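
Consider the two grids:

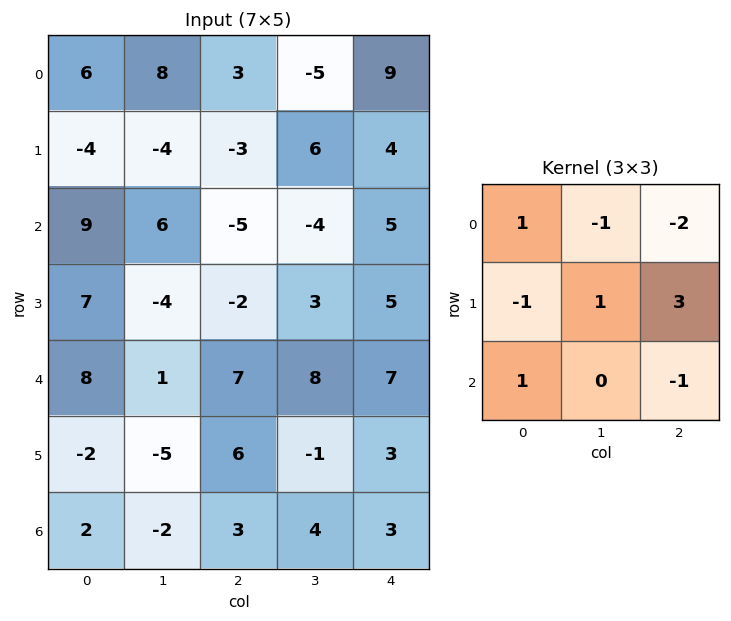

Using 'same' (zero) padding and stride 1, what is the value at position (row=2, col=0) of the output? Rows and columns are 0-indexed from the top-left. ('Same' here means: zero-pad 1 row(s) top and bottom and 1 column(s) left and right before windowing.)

43

The receptive field on the zero-padded input at this output position is [0 -4 -4 / 0 9 6 / 0 7 -4]. Elementwise product with the kernel and sum: 0·1 + -4·-1 + -4·-2 + 0·-1 + 9·1 + 6·3 + 0·1 + -4·-1.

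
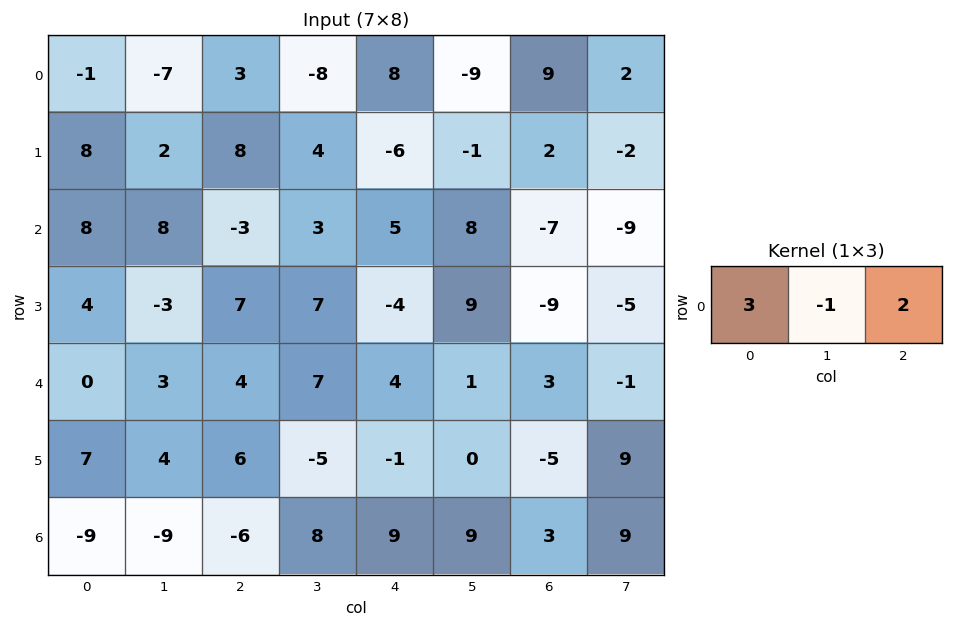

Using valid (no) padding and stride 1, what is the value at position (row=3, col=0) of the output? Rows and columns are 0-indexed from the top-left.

29

The receptive field on the input at this output position is [4 -3 7]. Elementwise product with the kernel and sum: 4·3 + -3·-1 + 7·2.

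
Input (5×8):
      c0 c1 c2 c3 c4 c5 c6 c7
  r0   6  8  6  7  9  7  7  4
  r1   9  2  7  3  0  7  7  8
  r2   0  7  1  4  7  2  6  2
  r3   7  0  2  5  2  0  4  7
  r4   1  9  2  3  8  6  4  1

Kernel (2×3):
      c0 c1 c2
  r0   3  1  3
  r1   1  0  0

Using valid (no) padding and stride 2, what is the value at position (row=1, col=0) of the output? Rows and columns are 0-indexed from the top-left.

The receptive field on the input at this output position is [0 7 1 / 7 0 2]. Elementwise product with the kernel and sum: 0·3 + 7·1 + 1·3 + 7·1.

17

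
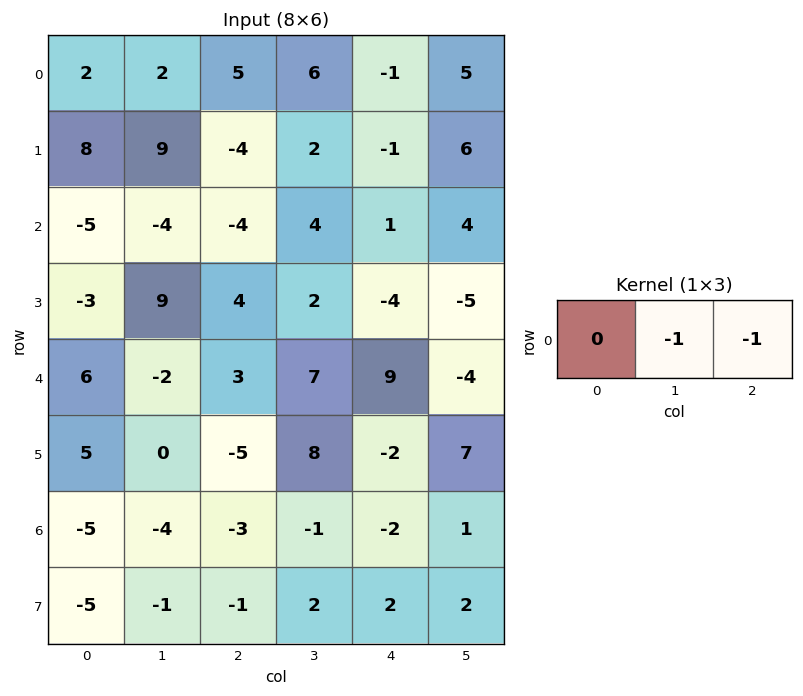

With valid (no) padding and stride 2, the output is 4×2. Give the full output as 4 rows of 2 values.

Output[0,0]: The receptive field on the input at this output position is [2 2 5]. Elementwise product with the kernel and sum: 2·-1 + 5·-1.
Output[0,1]: The receptive field on the input at this output position is [5 6 -1]. Elementwise product with the kernel and sum: 6·-1 + -1·-1.

-7 -5
8 -5
-1 -16
7 3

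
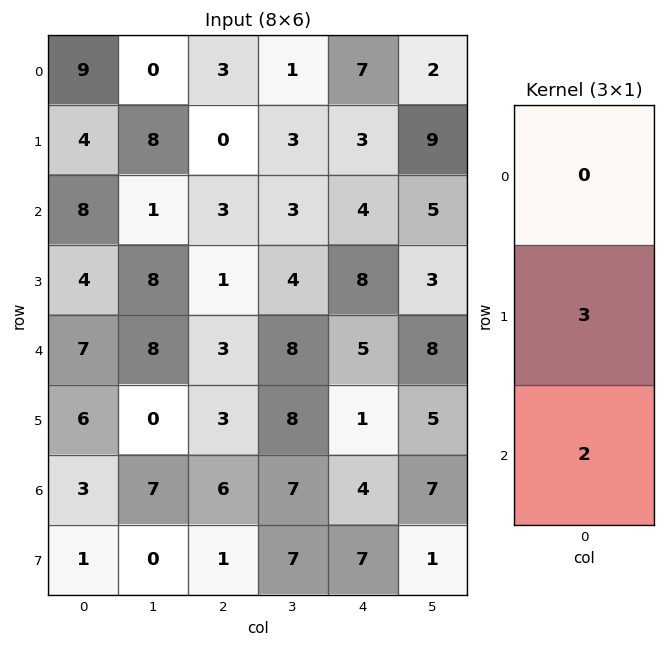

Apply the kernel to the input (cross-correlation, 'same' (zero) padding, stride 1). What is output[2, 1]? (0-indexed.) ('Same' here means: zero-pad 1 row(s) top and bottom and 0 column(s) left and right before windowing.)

The receptive field on the zero-padded input at this output position is [8 / 1 / 8]. Elementwise product with the kernel and sum: 1·3 + 8·2.

19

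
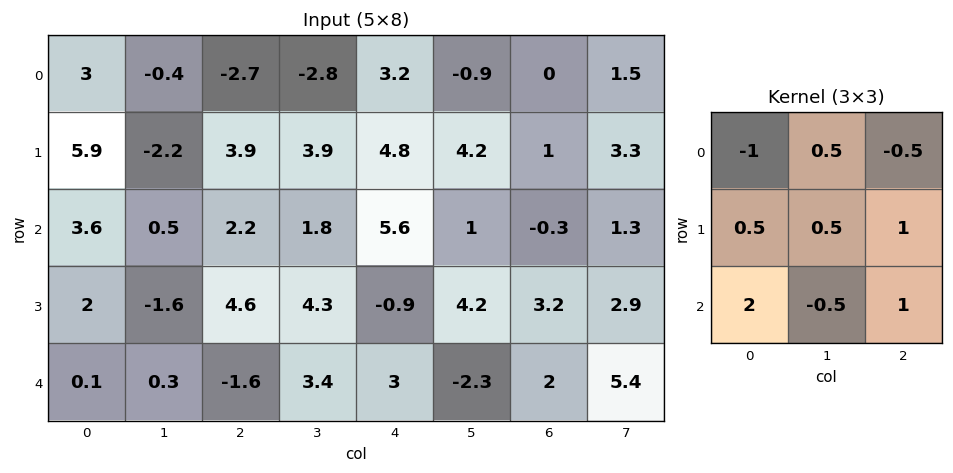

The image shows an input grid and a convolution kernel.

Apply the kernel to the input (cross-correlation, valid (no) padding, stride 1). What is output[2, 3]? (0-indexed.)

The receptive field on the input at this output position is [1.8 5.6 1 / 4.3 -0.9 4.2 / 3.4 3 -2.3]. Elementwise product with the kernel and sum: 1.8·-1 + 5.6·0.5 + 1·-0.5 + 4.3·0.5 + -0.9·0.5 + 4.2·1 + 3.4·2 + 3·-0.5 + -2.3·1.

9.4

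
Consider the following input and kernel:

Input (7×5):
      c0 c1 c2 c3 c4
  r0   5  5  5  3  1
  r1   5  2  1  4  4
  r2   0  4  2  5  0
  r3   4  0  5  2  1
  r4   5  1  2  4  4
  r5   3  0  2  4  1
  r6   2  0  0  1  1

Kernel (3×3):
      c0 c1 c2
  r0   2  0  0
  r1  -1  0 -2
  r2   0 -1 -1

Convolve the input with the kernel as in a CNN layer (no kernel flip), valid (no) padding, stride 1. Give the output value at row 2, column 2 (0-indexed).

The receptive field on the input at this output position is [2 5 0 / 5 2 1 / 2 4 4]. Elementwise product with the kernel and sum: 2·2 + 5·-1 + 1·-2 + 4·-1 + 4·-1.

-11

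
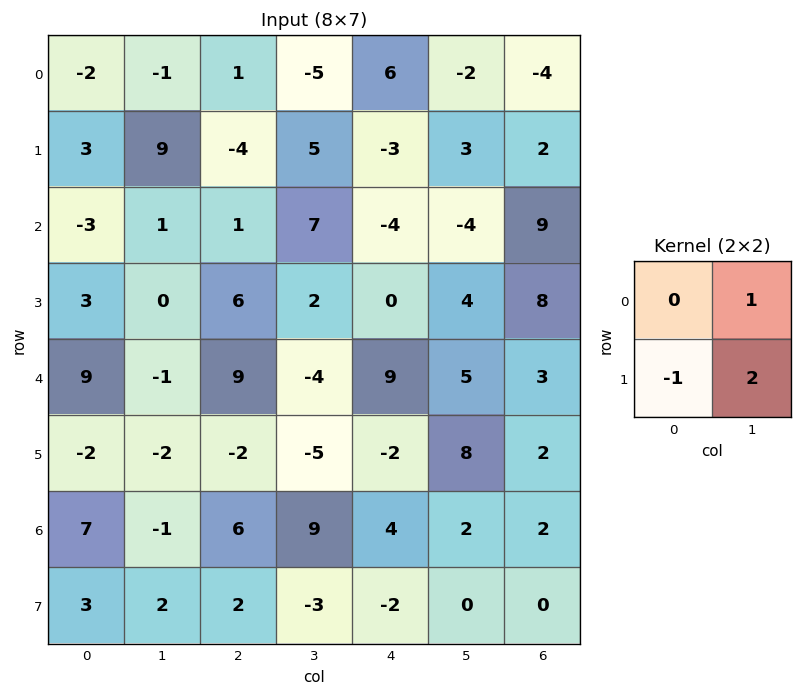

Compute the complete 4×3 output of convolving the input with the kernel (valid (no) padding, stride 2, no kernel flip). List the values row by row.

Output[0,0]: The receptive field on the input at this output position is [-2 -1 / 3 9]. Elementwise product with the kernel and sum: -1·1 + 3·-1 + 9·2.

14 9 7
-2 5 4
-3 -12 23
0 1 4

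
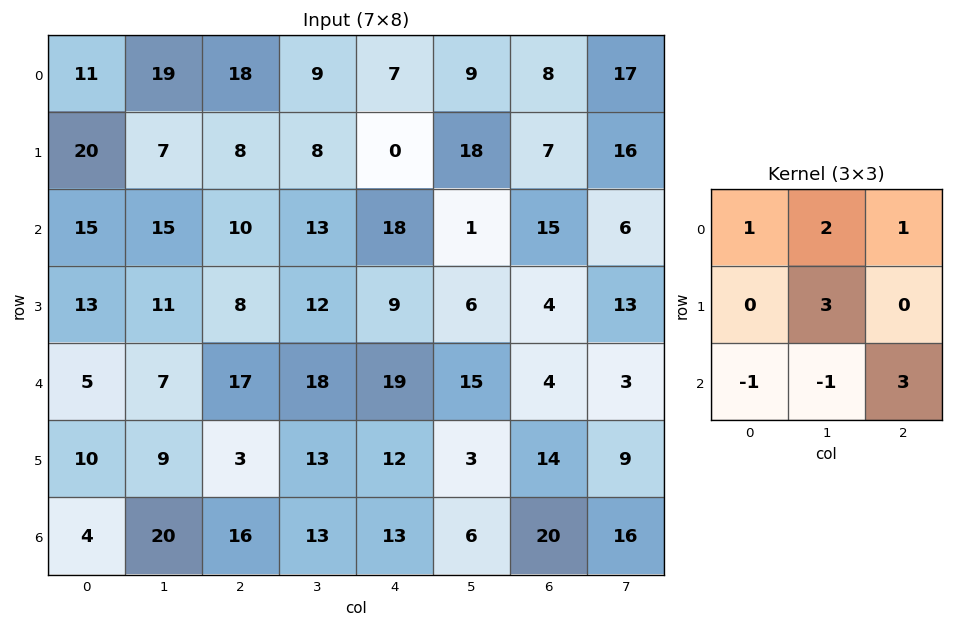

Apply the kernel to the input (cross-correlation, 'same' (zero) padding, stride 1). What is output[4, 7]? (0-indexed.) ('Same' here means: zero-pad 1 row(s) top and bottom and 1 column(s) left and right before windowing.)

The receptive field on the zero-padded input at this output position is [4 13 0 / 4 3 0 / 14 9 0]. Elementwise product with the kernel and sum: 4·1 + 13·2 + 0·1 + 3·3 + 14·-1 + 9·-1 + 0·3.

16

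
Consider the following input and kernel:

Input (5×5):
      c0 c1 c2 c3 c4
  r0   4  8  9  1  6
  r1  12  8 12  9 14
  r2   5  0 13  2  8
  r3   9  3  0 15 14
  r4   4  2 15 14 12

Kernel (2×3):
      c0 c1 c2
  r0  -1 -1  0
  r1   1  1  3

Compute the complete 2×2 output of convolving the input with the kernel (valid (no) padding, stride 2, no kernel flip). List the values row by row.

Output[0,0]: The receptive field on the input at this output position is [4 8 9 / 12 8 12]. Elementwise product with the kernel and sum: 4·-1 + 8·-1 + 12·1 + 8·1 + 12·3.

44 53
7 42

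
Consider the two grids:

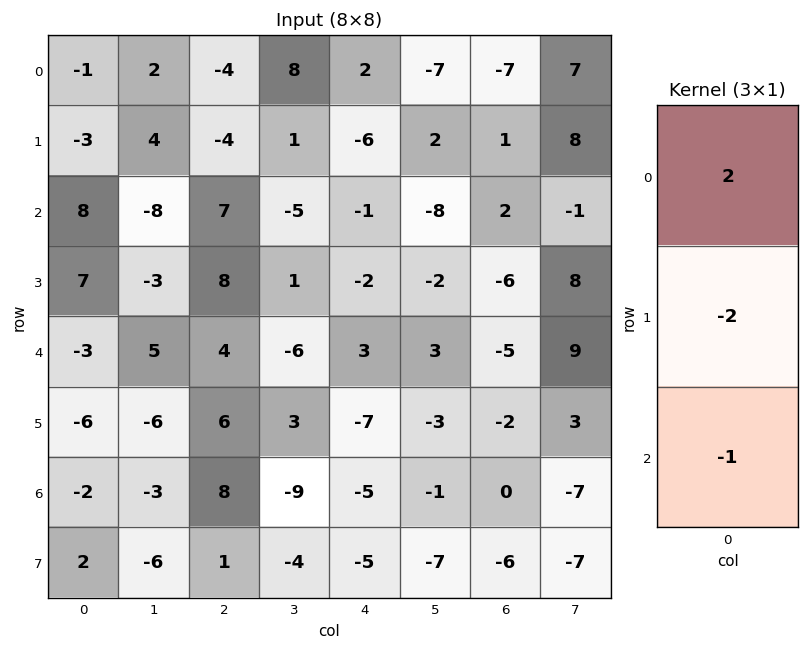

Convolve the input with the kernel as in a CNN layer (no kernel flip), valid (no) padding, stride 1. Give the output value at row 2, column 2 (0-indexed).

-6

The receptive field on the input at this output position is [7 / 8 / 4]. Elementwise product with the kernel and sum: 7·2 + 8·-2 + 4·-1.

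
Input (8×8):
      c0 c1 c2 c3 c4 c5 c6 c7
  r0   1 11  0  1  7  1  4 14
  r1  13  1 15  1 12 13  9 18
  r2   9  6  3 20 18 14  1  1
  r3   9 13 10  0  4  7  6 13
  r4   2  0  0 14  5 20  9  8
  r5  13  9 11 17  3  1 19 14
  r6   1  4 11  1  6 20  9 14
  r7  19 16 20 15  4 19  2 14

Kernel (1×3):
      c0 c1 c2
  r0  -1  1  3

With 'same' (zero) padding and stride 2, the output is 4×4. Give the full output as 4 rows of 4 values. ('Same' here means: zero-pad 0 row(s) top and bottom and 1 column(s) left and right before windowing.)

34 -8 9 45
27 57 40 -10
2 42 51 13
13 10 65 31

Output[0,0]: The receptive field on the zero-padded input at this output position is [0 1 11]. Elementwise product with the kernel and sum: 0·-1 + 1·1 + 11·3.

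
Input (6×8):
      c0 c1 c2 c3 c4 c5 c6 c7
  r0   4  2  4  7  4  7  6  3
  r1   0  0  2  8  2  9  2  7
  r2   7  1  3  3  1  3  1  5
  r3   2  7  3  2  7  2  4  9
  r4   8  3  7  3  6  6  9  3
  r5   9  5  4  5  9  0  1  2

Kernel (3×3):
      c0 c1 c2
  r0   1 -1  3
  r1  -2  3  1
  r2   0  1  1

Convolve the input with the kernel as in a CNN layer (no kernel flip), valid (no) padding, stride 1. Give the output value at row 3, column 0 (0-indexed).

13

The receptive field on the input at this output position is [2 7 3 / 8 3 7 / 9 5 4]. Elementwise product with the kernel and sum: 2·1 + 7·-1 + 3·3 + 8·-2 + 3·3 + 7·1 + 5·1 + 4·1.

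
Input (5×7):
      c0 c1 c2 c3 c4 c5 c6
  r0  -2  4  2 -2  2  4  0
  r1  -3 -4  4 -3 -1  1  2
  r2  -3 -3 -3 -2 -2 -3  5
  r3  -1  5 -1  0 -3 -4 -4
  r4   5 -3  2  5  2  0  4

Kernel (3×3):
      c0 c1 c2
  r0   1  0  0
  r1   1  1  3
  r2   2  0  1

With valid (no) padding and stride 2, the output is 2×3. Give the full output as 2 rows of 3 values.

-6 -8 9
10 -7 -13

Output[0,0]: The receptive field on the input at this output position is [-2 4 2 / -3 -4 4 / -3 -3 -3]. Elementwise product with the kernel and sum: -2·1 + -3·1 + -4·1 + 4·3 + -3·2 + -3·1.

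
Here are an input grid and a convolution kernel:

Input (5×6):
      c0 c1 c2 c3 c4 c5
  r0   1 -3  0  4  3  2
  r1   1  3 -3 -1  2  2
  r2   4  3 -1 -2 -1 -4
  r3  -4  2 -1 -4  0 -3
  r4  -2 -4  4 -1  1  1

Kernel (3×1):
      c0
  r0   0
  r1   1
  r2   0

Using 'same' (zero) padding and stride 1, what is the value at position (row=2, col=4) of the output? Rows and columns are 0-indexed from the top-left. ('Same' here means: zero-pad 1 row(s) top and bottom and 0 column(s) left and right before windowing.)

The receptive field on the zero-padded input at this output position is [2 / -1 / 0]. Elementwise product with the kernel and sum: -1·1.

-1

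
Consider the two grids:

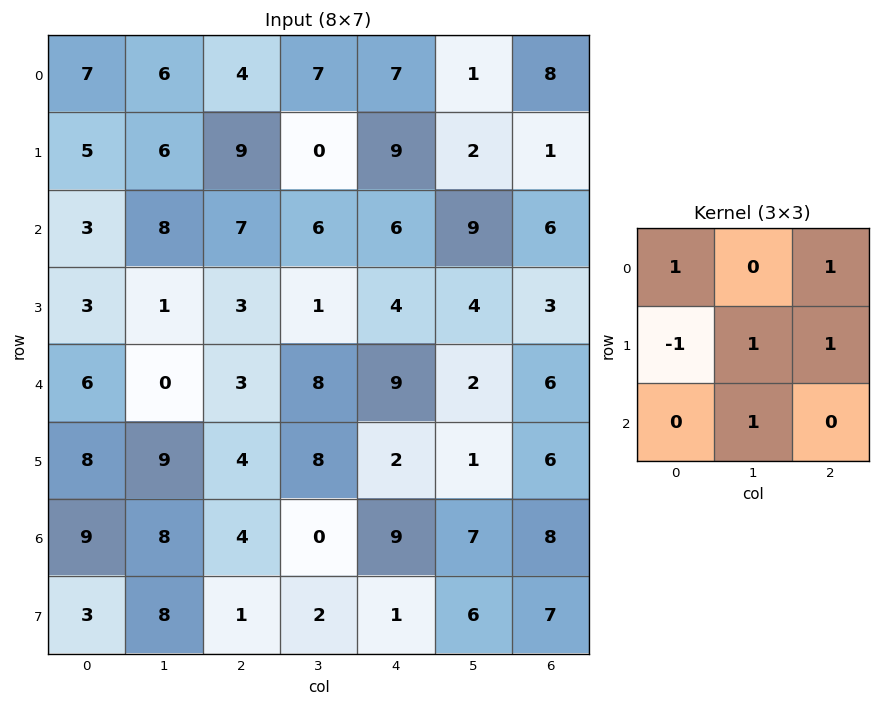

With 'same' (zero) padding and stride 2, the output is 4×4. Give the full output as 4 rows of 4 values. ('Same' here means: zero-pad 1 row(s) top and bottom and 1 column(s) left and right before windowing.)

18 14 10 8
20 14 15 2
15 17 10 14
29 14 26 9

Output[0,0]: The receptive field on the zero-padded input at this output position is [0 0 0 / 0 7 6 / 0 5 6]. Elementwise product with the kernel and sum: 0·1 + 0·1 + 0·-1 + 7·1 + 6·1 + 5·1.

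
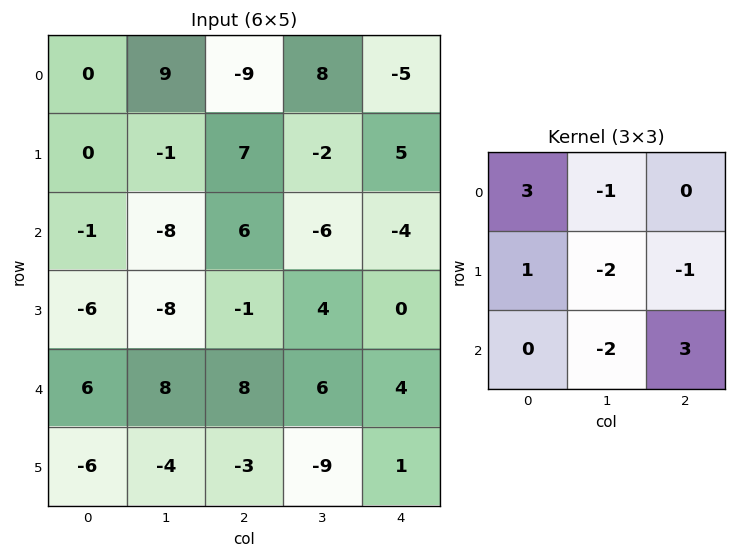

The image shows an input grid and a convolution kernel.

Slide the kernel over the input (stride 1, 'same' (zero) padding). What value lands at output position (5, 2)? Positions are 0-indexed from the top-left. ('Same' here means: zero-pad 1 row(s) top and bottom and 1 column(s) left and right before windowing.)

The receptive field on the zero-padded input at this output position is [8 8 6 / -4 -3 -9 / 0 0 0]. Elementwise product with the kernel and sum: 8·3 + 8·-1 + -4·1 + -3·-2 + -9·-1 + 0·-2 + 0·3.

27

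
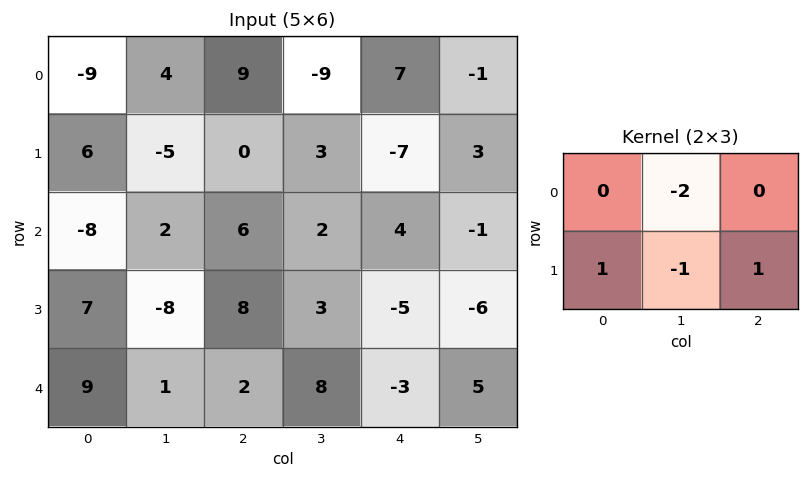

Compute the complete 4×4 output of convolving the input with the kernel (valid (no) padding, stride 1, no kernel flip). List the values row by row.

3 -20 8 -1
6 -2 2 11
19 -25 -4 -6
26 -9 -15 26

Output[0,0]: The receptive field on the input at this output position is [-9 4 9 / 6 -5 0]. Elementwise product with the kernel and sum: 4·-2 + 6·1 + -5·-1 + 0·1.
Output[0,1]: The receptive field on the input at this output position is [4 9 -9 / -5 0 3]. Elementwise product with the kernel and sum: 9·-2 + -5·1 + 0·-1 + 3·1.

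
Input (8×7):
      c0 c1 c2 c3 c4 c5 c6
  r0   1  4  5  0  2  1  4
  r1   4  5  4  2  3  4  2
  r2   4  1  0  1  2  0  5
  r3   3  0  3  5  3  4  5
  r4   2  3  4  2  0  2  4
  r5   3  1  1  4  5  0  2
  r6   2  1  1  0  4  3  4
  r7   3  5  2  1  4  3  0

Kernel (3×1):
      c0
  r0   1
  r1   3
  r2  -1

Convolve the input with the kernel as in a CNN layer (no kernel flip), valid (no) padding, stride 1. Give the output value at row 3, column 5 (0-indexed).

The receptive field on the input at this output position is [4 / 2 / 0]. Elementwise product with the kernel and sum: 4·1 + 2·3 + 0·-1.

10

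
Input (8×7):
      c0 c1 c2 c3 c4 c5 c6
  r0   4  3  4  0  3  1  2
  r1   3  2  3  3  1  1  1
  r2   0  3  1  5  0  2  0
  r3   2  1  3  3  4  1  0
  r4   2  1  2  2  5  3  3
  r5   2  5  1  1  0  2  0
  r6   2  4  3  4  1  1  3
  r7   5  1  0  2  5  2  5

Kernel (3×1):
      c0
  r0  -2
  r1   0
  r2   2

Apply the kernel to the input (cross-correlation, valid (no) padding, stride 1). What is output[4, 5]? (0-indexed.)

-4

The receptive field on the input at this output position is [3 / 2 / 1]. Elementwise product with the kernel and sum: 3·-2 + 1·2.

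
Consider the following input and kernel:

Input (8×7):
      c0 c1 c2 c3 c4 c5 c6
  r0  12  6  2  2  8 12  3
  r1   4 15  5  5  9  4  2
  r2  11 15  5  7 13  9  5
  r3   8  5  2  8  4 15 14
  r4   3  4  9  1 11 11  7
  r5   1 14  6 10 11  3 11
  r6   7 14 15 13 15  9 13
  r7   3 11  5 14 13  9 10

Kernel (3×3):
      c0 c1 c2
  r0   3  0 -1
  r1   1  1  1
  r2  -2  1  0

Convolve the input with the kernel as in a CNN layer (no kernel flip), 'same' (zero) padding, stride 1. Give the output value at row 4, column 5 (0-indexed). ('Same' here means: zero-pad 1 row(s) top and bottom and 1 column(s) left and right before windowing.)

The receptive field on the zero-padded input at this output position is [4 15 14 / 11 11 7 / 11 3 11]. Elementwise product with the kernel and sum: 4·3 + 14·-1 + 11·1 + 11·1 + 7·1 + 11·-2 + 3·1.

8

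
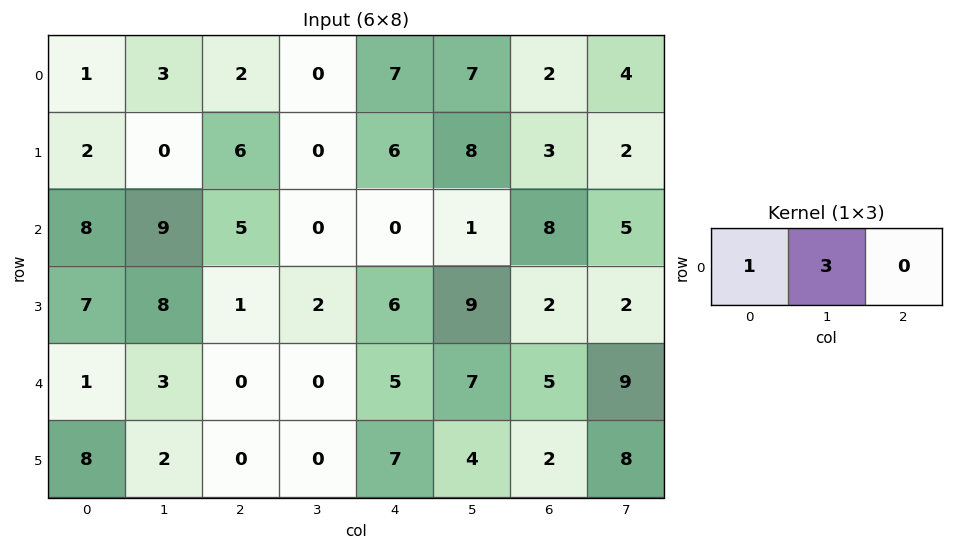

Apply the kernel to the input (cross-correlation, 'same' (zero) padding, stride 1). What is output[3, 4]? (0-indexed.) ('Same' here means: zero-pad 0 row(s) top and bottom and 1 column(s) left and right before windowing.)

The receptive field on the zero-padded input at this output position is [2 6 9]. Elementwise product with the kernel and sum: 2·1 + 6·3.

20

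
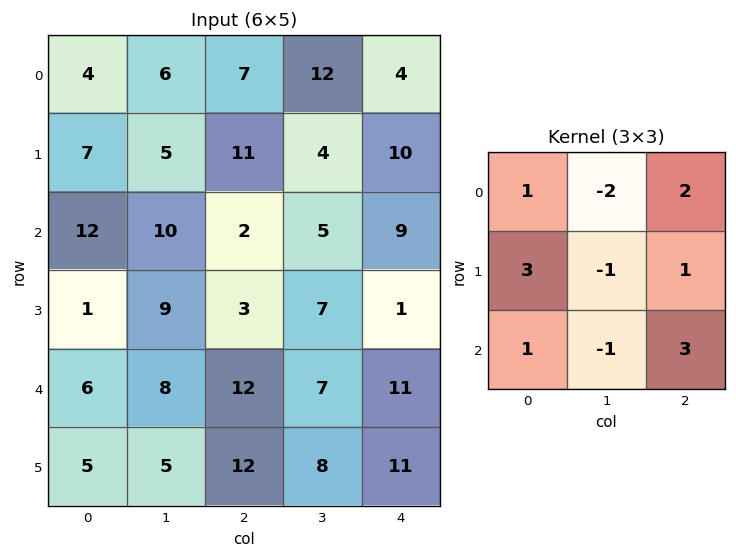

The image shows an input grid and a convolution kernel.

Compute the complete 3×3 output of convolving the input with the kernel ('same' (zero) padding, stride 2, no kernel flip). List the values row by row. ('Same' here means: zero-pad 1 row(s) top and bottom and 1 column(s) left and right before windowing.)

Output[0,0]: The receptive field on the zero-padded input at this output position is [0 0 0 / 0 4 6 / 0 7 5]. Elementwise product with the kernel and sum: 0·1 + 0·-2 + 0·2 + 0·3 + 4·-1 + 6·1 + 0·1 + 7·-1 + 5·3.

10 29 26
20 51 -4
28 53 12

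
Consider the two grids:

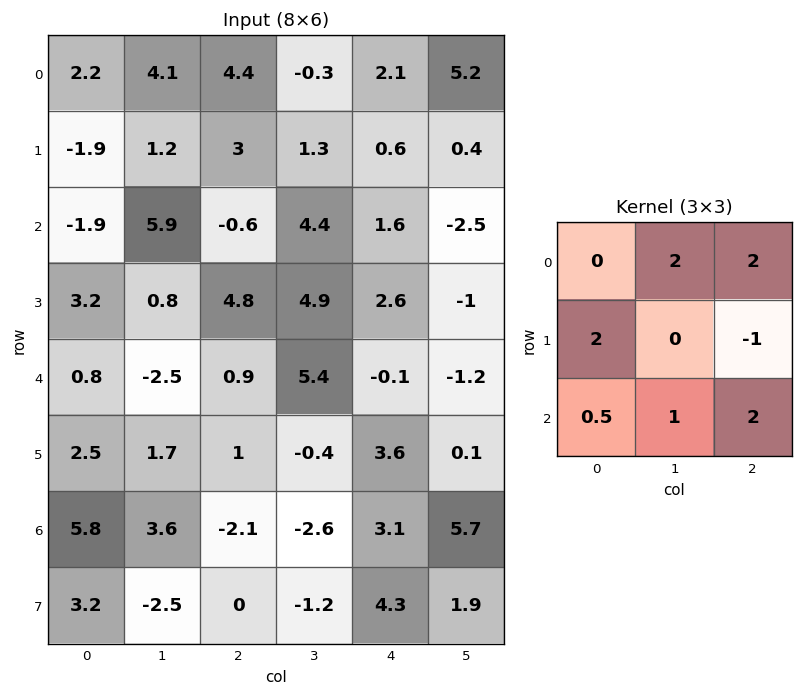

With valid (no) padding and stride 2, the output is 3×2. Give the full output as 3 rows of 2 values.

Output[0,0]: The receptive field on the input at this output position is [2.2 4.1 4.4 / -1.9 1.2 3 / -1.9 5.9 -0.6]. Elementwise product with the kernel and sum: 4.1·2 + 4.4·2 + -1.9·2 + 3·-1 + -1.9·0.5 + 5.9·1 + -0.6·2.
Output[0,1]: The receptive field on the input at this output position is [4.4 -0.3 2.1 / 3 1.3 0.6 / -0.6 4.4 1.6]. Elementwise product with the kernel and sum: -0.3·2 + 2.1·2 + 3·2 + 0.6·-1 + -0.6·0.5 + 4.4·1 + 1.6·2.

13.95 16.3
11.9 24.65
3.1 11.55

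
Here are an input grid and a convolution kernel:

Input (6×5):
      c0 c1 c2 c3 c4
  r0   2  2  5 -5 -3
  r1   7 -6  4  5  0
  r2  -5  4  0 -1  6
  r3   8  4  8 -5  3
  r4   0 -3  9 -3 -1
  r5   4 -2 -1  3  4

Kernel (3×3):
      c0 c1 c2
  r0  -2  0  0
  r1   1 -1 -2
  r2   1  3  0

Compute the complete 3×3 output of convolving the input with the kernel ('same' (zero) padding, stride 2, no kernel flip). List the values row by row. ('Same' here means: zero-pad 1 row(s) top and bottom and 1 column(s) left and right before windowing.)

15 13 3
21 46 -13
18 -19 23

Output[0,0]: The receptive field on the zero-padded input at this output position is [0 0 0 / 0 2 2 / 0 7 -6]. Elementwise product with the kernel and sum: 0·-2 + 0·1 + 2·-1 + 2·-2 + 0·1 + 7·3.
Output[0,1]: The receptive field on the zero-padded input at this output position is [0 0 0 / 2 5 -5 / -6 4 5]. Elementwise product with the kernel and sum: 0·-2 + 2·1 + 5·-1 + -5·-2 + -6·1 + 4·3.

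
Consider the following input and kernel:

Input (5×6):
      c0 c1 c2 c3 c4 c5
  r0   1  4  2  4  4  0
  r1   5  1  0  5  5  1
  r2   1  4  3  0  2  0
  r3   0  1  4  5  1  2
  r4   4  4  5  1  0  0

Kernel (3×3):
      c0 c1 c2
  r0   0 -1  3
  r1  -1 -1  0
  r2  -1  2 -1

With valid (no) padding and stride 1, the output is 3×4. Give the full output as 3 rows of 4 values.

0 11 -2 -10
-8 10 12 -9
3 -3 -6 -9

Output[0,0]: The receptive field on the input at this output position is [1 4 2 / 5 1 0 / 1 4 3]. Elementwise product with the kernel and sum: 4·-1 + 2·3 + 5·-1 + 1·-1 + 1·-1 + 4·2 + 3·-1.
Output[0,1]: The receptive field on the input at this output position is [4 2 4 / 1 0 5 / 4 3 0]. Elementwise product with the kernel and sum: 2·-1 + 4·3 + 1·-1 + 0·-1 + 4·-1 + 3·2 + 0·-1.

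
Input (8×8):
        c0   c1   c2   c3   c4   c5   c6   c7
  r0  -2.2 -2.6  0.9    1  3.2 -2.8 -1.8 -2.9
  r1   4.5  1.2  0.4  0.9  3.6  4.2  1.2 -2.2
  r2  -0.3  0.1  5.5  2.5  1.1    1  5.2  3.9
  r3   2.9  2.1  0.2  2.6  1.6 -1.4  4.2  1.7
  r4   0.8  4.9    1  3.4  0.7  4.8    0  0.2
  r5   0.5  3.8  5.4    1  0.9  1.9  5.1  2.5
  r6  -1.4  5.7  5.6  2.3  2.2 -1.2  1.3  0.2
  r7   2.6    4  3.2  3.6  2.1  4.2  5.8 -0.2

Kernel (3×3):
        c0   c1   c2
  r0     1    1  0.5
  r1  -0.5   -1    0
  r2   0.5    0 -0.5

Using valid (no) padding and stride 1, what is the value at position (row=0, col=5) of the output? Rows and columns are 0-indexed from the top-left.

-10.8

The receptive field on the input at this output position is [-2.8 -1.8 -2.9 / 4.2 1.2 -2.2 / 1 5.2 3.9]. Elementwise product with the kernel and sum: -2.8·1 + -1.8·1 + -2.9·0.5 + 4.2·-0.5 + 1.2·-1 + 1·0.5 + 3.9·-0.5.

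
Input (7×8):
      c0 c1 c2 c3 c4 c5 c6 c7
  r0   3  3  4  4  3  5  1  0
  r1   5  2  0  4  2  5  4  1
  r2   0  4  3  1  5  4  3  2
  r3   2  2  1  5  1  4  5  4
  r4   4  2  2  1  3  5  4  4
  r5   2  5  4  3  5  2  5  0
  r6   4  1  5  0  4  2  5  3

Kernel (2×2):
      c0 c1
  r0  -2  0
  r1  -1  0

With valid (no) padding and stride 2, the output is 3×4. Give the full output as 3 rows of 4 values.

-11 -8 -8 -6
-2 -7 -11 -11
-10 -8 -11 -13

Output[0,0]: The receptive field on the input at this output position is [3 3 / 5 2]. Elementwise product with the kernel and sum: 3·-2 + 5·-1.
Output[0,1]: The receptive field on the input at this output position is [4 4 / 0 4]. Elementwise product with the kernel and sum: 4·-2 + 0·-1.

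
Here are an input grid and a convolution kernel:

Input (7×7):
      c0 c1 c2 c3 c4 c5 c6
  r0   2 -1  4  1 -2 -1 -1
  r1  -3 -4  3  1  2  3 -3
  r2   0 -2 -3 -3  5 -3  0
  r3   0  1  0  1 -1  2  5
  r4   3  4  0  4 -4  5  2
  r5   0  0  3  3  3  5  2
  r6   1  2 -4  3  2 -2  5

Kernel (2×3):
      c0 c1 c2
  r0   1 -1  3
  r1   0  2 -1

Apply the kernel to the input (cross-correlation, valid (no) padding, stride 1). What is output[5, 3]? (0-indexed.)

21

The receptive field on the input at this output position is [3 3 5 / 3 2 -2]. Elementwise product with the kernel and sum: 3·1 + 3·-1 + 5·3 + 2·2 + -2·-1.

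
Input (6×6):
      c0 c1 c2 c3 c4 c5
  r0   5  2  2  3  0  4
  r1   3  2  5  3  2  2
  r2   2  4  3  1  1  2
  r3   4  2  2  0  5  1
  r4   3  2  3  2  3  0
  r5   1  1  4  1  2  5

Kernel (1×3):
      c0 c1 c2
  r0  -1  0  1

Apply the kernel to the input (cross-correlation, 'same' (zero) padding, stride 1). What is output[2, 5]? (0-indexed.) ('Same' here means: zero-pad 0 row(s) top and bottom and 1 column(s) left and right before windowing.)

-1

The receptive field on the zero-padded input at this output position is [1 2 0]. Elementwise product with the kernel and sum: 1·-1 + 0·1.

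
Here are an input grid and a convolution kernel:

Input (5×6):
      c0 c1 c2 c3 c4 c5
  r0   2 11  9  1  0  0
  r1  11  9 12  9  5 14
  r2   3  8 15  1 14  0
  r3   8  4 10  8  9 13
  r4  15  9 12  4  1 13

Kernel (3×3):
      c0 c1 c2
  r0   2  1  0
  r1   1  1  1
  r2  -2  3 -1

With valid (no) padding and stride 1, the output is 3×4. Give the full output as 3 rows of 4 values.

50 89 4 70
43 68 58 36
21 67 45 28

Output[0,0]: The receptive field on the input at this output position is [2 11 9 / 11 9 12 / 3 8 15]. Elementwise product with the kernel and sum: 2·2 + 11·1 + 11·1 + 9·1 + 12·1 + 3·-2 + 8·3 + 15·-1.
Output[0,1]: The receptive field on the input at this output position is [11 9 1 / 9 12 9 / 8 15 1]. Elementwise product with the kernel and sum: 11·2 + 9·1 + 9·1 + 12·1 + 9·1 + 8·-2 + 15·3 + 1·-1.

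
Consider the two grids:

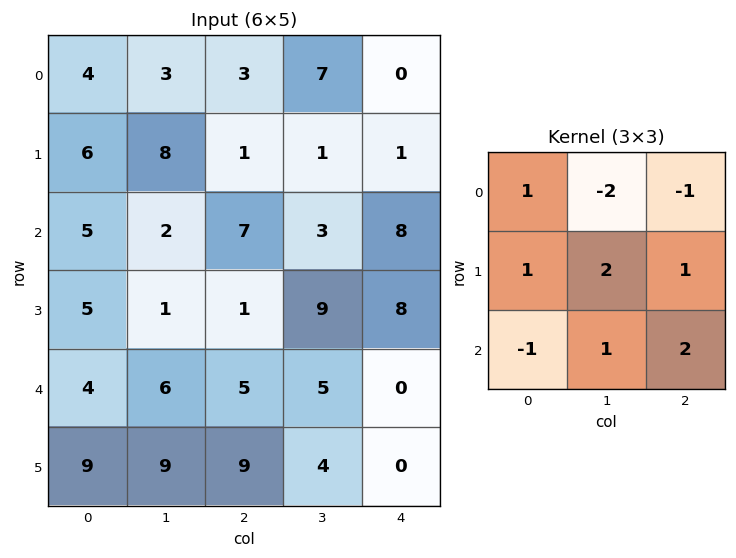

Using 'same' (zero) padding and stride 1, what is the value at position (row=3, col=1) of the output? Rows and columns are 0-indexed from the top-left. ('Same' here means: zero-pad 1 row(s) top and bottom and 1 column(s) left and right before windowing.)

14

The receptive field on the zero-padded input at this output position is [5 2 7 / 5 1 1 / 4 6 5]. Elementwise product with the kernel and sum: 5·1 + 2·-2 + 7·-1 + 5·1 + 1·2 + 1·1 + 4·-1 + 6·1 + 5·2.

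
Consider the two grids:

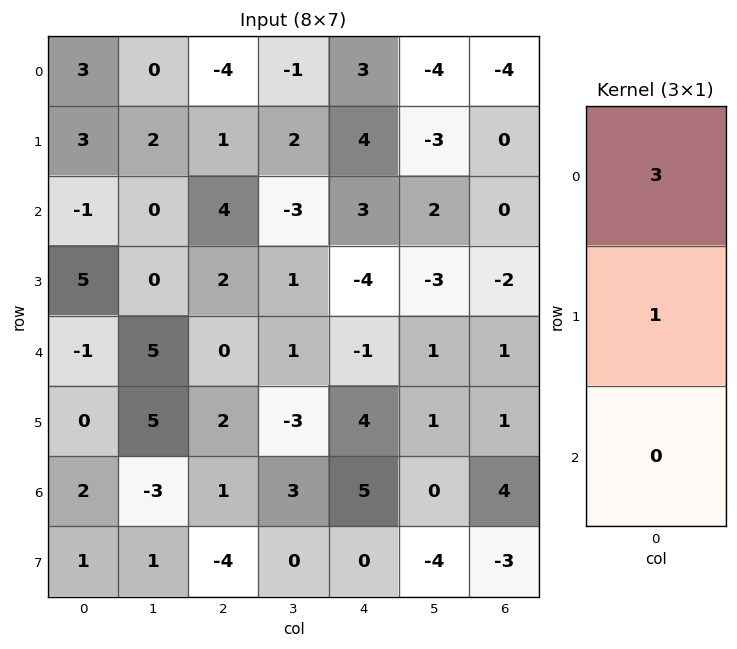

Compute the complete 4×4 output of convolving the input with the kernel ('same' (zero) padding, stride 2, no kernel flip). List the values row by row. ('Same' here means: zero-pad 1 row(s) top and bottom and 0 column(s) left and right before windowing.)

3 -4 3 -4
8 7 15 0
14 6 -13 -5
2 7 17 7

Output[0,0]: The receptive field on the zero-padded input at this output position is [0 / 3 / 3]. Elementwise product with the kernel and sum: 0·3 + 3·1.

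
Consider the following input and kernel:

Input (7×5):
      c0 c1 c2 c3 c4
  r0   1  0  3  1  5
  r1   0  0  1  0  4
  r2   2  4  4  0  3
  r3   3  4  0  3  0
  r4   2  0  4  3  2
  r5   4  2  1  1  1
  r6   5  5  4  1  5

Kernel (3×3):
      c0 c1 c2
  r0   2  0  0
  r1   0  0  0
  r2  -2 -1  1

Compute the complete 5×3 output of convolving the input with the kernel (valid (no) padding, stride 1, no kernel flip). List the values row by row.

-2 -12 1
-10 -5 -1
4 7 -1
-3 4 -2
-7 -13 4

Output[0,0]: The receptive field on the input at this output position is [1 0 3 / 0 0 1 / 2 4 4]. Elementwise product with the kernel and sum: 1·2 + 2·-2 + 4·-1 + 4·1.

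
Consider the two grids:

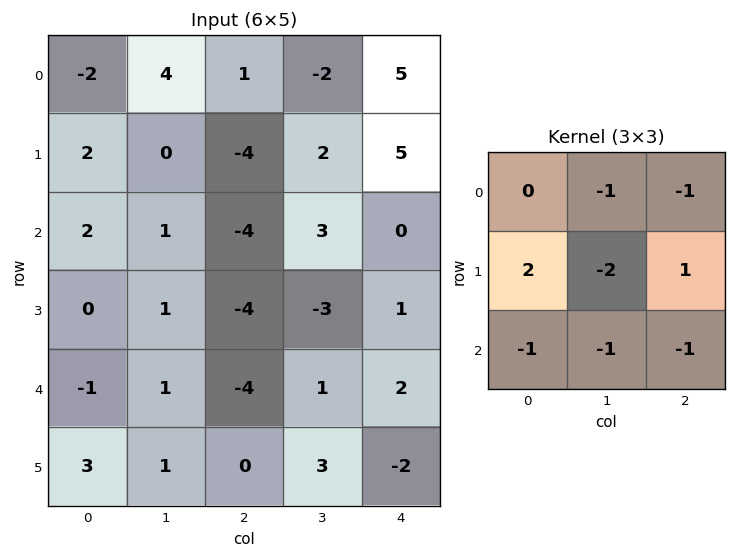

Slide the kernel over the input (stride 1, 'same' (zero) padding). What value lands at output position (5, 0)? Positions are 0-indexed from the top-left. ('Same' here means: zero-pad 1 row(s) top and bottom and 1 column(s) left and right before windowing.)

The receptive field on the zero-padded input at this output position is [0 -1 1 / 0 3 1 / 0 0 0]. Elementwise product with the kernel and sum: -1·-1 + 1·-1 + 0·2 + 3·-2 + 1·1 + 0·-1 + 0·-1 + 0·-1.

-5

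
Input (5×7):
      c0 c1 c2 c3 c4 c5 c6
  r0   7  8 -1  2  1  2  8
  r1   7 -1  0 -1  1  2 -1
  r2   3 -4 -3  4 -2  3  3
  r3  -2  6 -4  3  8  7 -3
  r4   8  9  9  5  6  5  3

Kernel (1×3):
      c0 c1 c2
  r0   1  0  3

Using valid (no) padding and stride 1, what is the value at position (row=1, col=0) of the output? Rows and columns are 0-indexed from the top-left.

The receptive field on the input at this output position is [7 -1 0]. Elementwise product with the kernel and sum: 7·1 + 0·3.

7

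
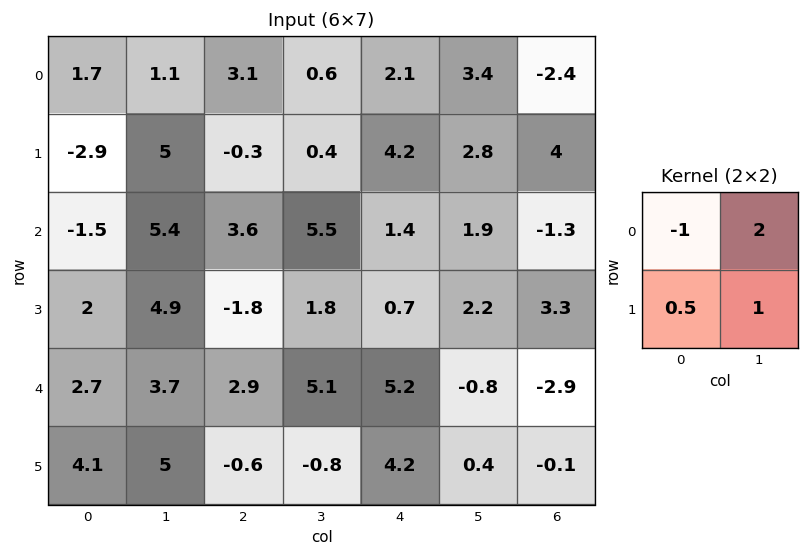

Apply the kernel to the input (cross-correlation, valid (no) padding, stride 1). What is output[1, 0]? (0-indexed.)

The receptive field on the input at this output position is [-2.9 5 / -1.5 5.4]. Elementwise product with the kernel and sum: -2.9·-1 + 5·2 + -1.5·0.5 + 5.4·1.

17.55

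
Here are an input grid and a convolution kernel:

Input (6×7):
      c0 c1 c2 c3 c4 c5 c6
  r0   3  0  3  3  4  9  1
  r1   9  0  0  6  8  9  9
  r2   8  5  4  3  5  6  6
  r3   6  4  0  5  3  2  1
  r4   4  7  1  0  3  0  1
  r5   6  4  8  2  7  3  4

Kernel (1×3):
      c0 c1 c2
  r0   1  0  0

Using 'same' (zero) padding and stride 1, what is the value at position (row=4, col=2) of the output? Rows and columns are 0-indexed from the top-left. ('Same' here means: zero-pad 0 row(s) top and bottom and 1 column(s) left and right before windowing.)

7

The receptive field on the zero-padded input at this output position is [7 1 0]. Elementwise product with the kernel and sum: 7·1.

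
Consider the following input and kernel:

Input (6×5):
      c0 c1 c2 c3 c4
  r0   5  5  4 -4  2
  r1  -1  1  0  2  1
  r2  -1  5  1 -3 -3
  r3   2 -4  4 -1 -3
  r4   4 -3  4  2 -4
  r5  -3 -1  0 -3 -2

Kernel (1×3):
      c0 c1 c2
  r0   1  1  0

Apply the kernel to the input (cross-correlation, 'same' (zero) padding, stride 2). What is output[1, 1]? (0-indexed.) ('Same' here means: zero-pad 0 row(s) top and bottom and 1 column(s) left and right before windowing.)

The receptive field on the zero-padded input at this output position is [5 1 -3]. Elementwise product with the kernel and sum: 5·1 + 1·1.

6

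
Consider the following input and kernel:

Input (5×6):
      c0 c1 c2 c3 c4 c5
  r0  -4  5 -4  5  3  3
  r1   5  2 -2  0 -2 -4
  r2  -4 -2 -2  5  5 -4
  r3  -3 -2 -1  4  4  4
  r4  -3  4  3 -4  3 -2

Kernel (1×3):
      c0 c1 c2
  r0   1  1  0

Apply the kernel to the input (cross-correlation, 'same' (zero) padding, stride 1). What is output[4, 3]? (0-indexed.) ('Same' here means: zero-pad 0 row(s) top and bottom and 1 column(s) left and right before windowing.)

-1

The receptive field on the zero-padded input at this output position is [3 -4 3]. Elementwise product with the kernel and sum: 3·1 + -4·1.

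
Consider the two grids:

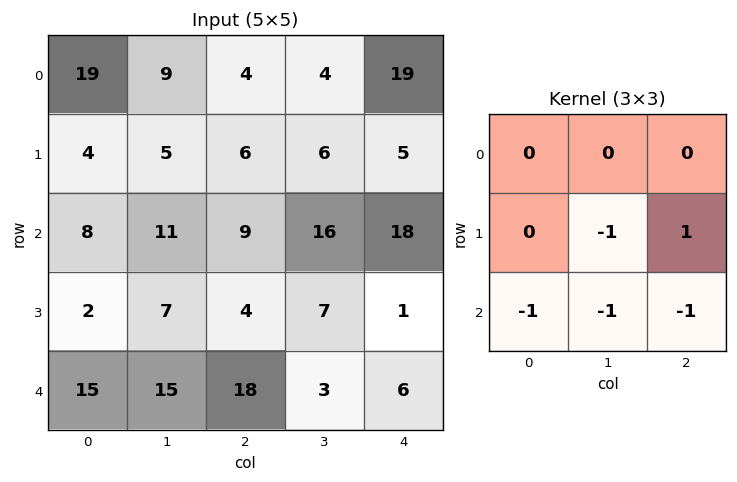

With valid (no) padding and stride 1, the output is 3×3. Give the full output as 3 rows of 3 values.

-27 -36 -44
-15 -11 -10
-51 -33 -33

Output[0,0]: The receptive field on the input at this output position is [19 9 4 / 4 5 6 / 8 11 9]. Elementwise product with the kernel and sum: 5·-1 + 6·1 + 8·-1 + 11·-1 + 9·-1.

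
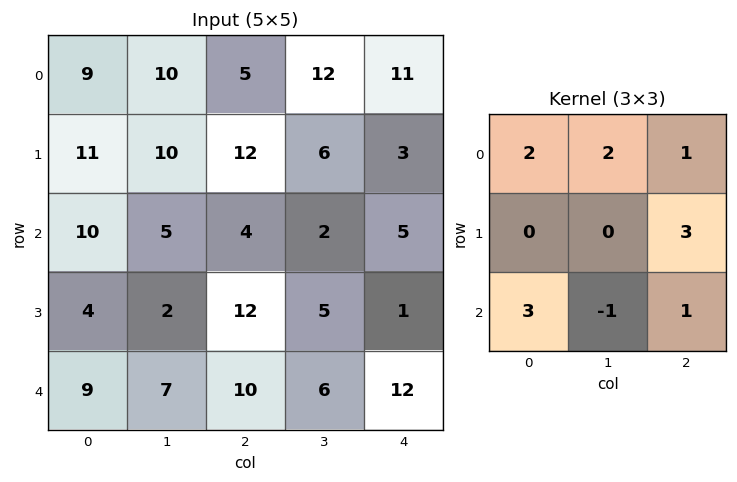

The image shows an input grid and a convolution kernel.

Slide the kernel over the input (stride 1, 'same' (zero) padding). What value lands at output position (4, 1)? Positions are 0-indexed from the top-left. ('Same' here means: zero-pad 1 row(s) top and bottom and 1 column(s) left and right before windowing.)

The receptive field on the zero-padded input at this output position is [4 2 12 / 9 7 10 / 0 0 0]. Elementwise product with the kernel and sum: 4·2 + 2·2 + 12·1 + 10·3 + 0·3 + 0·-1 + 0·1.

54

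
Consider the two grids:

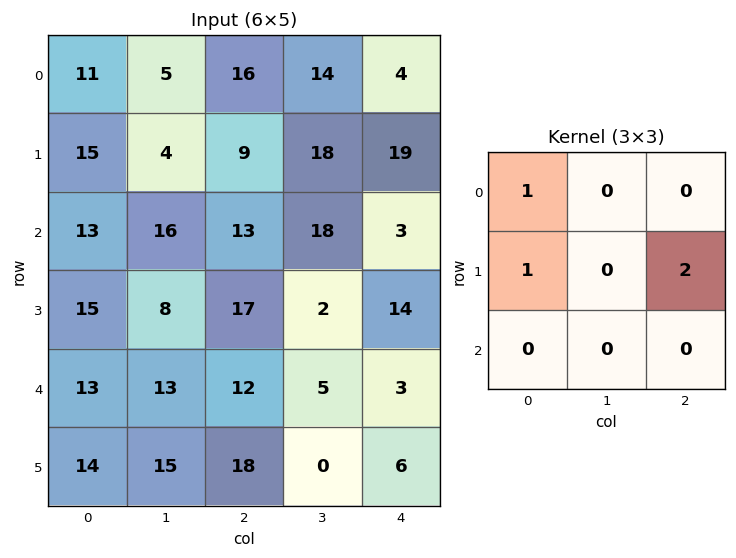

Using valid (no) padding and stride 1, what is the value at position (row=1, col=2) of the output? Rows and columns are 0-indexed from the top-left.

28

The receptive field on the input at this output position is [9 18 19 / 13 18 3 / 17 2 14]. Elementwise product with the kernel and sum: 9·1 + 13·1 + 3·2.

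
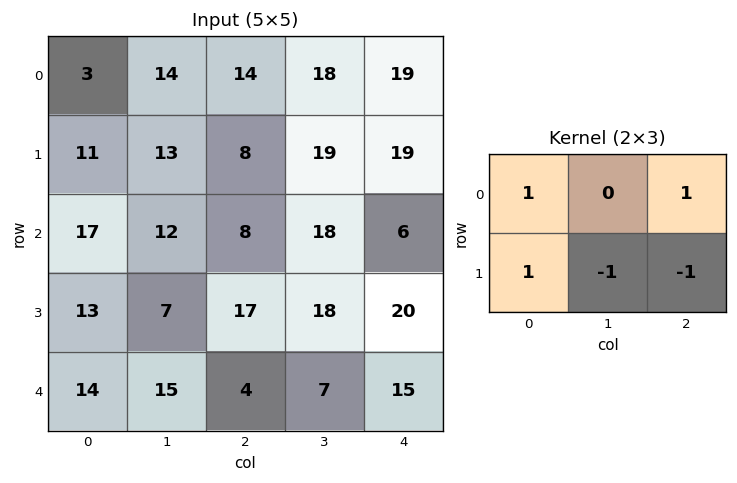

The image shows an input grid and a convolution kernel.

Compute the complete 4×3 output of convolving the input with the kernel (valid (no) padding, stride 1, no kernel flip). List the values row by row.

7 18 3
16 18 11
14 2 -7
25 29 19

Output[0,0]: The receptive field on the input at this output position is [3 14 14 / 11 13 8]. Elementwise product with the kernel and sum: 3·1 + 14·1 + 11·1 + 13·-1 + 8·-1.
Output[0,1]: The receptive field on the input at this output position is [14 14 18 / 13 8 19]. Elementwise product with the kernel and sum: 14·1 + 18·1 + 13·1 + 8·-1 + 19·-1.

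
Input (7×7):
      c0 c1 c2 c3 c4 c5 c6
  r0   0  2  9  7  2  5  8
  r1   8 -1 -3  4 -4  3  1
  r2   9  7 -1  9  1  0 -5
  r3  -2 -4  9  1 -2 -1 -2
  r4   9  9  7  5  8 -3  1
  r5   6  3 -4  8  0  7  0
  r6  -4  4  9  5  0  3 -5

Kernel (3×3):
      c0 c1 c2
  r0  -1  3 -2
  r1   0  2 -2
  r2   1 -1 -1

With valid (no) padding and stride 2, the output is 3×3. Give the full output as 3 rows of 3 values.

-5 13 7
-19 26 21
1 12 -3

Output[0,0]: The receptive field on the input at this output position is [0 2 9 / 8 -1 -3 / 9 7 -1]. Elementwise product with the kernel and sum: 0·-1 + 2·3 + 9·-2 + -1·2 + -3·-2 + 9·1 + 7·-1 + -1·-1.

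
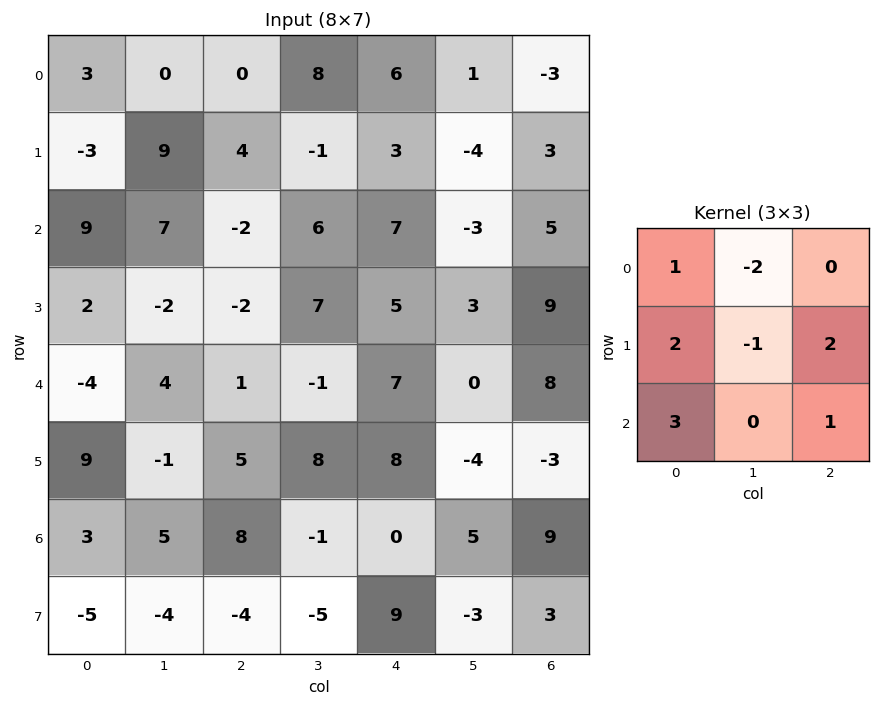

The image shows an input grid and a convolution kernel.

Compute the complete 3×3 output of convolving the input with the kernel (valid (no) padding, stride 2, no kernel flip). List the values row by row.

21 0 46
-14 -5 67
34 45 30

Output[0,0]: The receptive field on the input at this output position is [3 0 0 / -3 9 4 / 9 7 -2]. Elementwise product with the kernel and sum: 3·1 + 0·-2 + -3·2 + 9·-1 + 4·2 + 9·3 + -2·1.
Output[0,1]: The receptive field on the input at this output position is [0 8 6 / 4 -1 3 / -2 6 7]. Elementwise product with the kernel and sum: 0·1 + 8·-2 + 4·2 + -1·-1 + 3·2 + -2·3 + 7·1.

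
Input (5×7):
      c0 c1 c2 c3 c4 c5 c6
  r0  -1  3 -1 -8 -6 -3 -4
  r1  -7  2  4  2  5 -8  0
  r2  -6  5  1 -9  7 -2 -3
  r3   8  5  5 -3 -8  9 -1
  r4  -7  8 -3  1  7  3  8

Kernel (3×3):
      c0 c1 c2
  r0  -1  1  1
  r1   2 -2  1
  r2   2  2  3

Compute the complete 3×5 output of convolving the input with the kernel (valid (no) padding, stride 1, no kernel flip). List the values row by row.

Output[0,0]: The receptive field on the input at this output position is [-1 3 -1 / -7 2 4 / -6 5 1]. Elementwise product with the kernel and sum: -1·-1 + 3·1 + -1·1 + -7·2 + 2·-2 + 4·1 + -6·2 + 5·2 + 1·3.
Output[0,1]: The receptive field on the input at this output position is [3 -1 -8 / 2 4 2 / 5 1 -9]. Elementwise product with the kernel and sum: 3·-1 + -1·1 + -8·1 + 2·2 + 4·-2 + 2·1 + 5·2 + 1·2 + -9·3.

-10 -29 1 -25 26
33 14 10 -34 1
16 -3 22 58 -3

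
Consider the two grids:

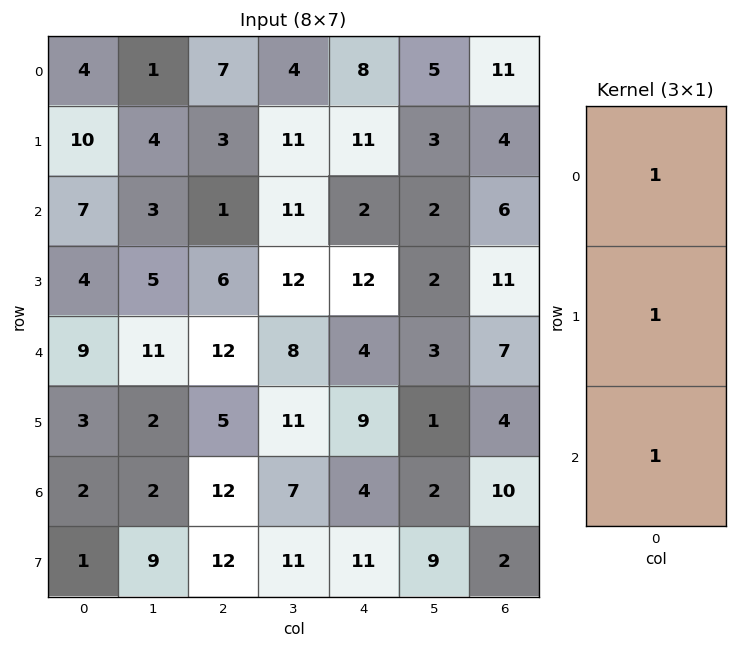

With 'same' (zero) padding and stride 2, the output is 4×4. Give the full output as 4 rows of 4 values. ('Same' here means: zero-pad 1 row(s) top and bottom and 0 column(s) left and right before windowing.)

14 10 19 15
21 10 25 21
16 23 25 22
6 29 24 16

Output[0,0]: The receptive field on the zero-padded input at this output position is [0 / 4 / 10]. Elementwise product with the kernel and sum: 0·1 + 4·1 + 10·1.
Output[0,1]: The receptive field on the zero-padded input at this output position is [0 / 7 / 3]. Elementwise product with the kernel and sum: 0·1 + 7·1 + 3·1.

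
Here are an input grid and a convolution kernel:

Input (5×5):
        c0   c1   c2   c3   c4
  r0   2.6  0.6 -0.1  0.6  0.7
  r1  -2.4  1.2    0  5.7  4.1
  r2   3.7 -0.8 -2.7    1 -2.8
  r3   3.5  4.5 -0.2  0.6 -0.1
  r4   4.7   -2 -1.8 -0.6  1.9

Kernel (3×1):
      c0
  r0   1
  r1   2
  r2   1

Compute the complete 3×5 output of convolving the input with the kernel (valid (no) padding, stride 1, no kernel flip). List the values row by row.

1.5 2.2 -2.8 13 6.1
8.5 4.1 -5.6 8.3 -1.6
15.4 6.2 -4.9 1.6 -1.1

Output[0,0]: The receptive field on the input at this output position is [2.6 / -2.4 / 3.7]. Elementwise product with the kernel and sum: 2.6·1 + -2.4·2 + 3.7·1.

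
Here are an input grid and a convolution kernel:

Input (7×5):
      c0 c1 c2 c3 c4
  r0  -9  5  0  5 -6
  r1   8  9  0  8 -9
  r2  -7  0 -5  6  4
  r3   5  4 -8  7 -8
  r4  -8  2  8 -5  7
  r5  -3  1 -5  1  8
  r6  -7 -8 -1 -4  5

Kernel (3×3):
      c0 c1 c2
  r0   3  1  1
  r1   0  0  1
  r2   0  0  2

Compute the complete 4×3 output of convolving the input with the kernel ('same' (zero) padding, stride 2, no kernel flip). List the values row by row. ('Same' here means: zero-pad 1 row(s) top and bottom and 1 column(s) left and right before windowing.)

23 21 0
25 55 15
13 8 13
-10 -5 11

Output[0,0]: The receptive field on the zero-padded input at this output position is [0 0 0 / 0 -9 5 / 0 8 9]. Elementwise product with the kernel and sum: 0·3 + 0·1 + 0·1 + 5·1 + 9·2.
Output[0,1]: The receptive field on the zero-padded input at this output position is [0 0 0 / 5 0 5 / 9 0 8]. Elementwise product with the kernel and sum: 0·3 + 0·1 + 0·1 + 5·1 + 8·2.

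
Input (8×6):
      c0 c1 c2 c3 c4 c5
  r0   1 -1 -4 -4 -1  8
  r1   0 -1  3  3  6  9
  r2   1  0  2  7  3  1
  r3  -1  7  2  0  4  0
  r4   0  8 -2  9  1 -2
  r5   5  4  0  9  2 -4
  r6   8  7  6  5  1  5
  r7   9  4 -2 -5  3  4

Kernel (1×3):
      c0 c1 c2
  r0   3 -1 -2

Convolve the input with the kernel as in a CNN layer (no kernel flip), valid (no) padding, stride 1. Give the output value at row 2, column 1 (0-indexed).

The receptive field on the input at this output position is [0 2 7]. Elementwise product with the kernel and sum: 0·3 + 2·-1 + 7·-2.

-16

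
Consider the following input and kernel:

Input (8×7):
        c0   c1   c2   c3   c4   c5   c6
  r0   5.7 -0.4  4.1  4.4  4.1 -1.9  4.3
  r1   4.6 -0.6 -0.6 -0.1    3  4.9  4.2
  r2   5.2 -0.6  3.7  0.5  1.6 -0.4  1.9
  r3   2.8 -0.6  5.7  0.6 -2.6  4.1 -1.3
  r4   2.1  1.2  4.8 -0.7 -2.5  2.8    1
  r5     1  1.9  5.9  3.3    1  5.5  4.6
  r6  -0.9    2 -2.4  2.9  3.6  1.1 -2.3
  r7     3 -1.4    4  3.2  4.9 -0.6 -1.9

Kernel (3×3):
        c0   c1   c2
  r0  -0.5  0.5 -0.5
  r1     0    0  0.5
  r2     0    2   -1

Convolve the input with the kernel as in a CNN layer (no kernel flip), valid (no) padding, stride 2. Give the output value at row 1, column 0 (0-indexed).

-4.3

The receptive field on the input at this output position is [5.2 -0.6 3.7 / 2.8 -0.6 5.7 / 2.1 1.2 4.8]. Elementwise product with the kernel and sum: 5.2·-0.5 + -0.6·0.5 + 3.7·-0.5 + 5.7·0.5 + 1.2·2 + 4.8·-1.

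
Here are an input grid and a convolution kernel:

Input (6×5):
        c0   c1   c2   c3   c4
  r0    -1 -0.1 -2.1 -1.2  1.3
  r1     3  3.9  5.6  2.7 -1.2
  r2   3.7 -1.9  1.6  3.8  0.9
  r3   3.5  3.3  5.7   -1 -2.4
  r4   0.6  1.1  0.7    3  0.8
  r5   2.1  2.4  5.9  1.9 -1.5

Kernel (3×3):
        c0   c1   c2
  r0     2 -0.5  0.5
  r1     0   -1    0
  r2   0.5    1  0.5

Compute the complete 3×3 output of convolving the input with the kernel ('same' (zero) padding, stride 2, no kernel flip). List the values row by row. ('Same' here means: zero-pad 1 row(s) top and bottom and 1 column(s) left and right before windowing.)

Output[0,0]: The receptive field on the zero-padded input at this output position is [0 0 0 / 0 -1 -0.1 / 0 3 3.9]. Elementwise product with the kernel and sum: 0·2 + 0·-0.5 + 0·0.5 + -1·-1 + 0·0.5 + 3·1 + 3.9·0.5.
Output[0,1]: The receptive field on the zero-padded input at this output position is [0 0 0 / -0.1 -2.1 -1.2 / 3.9 5.6 2.7]. Elementwise product with the kernel and sum: 0·2 + 0·-0.5 + 0·0.5 + -2.1·-1 + 3.9·0.5 + 5.6·1 + 2.7·0.5.

5.95 11 -1.15
1.9 11.6 2.2
2.6 10.6 -2.15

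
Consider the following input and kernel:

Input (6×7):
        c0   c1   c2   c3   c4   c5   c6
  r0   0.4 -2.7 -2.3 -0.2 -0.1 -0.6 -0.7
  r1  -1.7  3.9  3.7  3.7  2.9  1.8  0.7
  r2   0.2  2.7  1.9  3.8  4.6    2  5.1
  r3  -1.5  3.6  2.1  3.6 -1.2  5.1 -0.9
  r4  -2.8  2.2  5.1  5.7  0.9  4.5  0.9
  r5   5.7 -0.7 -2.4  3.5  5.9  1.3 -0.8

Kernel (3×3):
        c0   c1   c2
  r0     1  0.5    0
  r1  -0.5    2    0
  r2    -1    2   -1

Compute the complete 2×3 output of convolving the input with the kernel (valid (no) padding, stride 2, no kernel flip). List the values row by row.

11 4.25 -3.95
11.6 15.35 23.6

Output[0,0]: The receptive field on the input at this output position is [0.4 -2.7 -2.3 / -1.7 3.9 3.7 / 0.2 2.7 1.9]. Elementwise product with the kernel and sum: 0.4·1 + -2.7·0.5 + -1.7·-0.5 + 3.9·2 + 0.2·-1 + 2.7·2 + 1.9·-1.
Output[0,1]: The receptive field on the input at this output position is [-2.3 -0.2 -0.1 / 3.7 3.7 2.9 / 1.9 3.8 4.6]. Elementwise product with the kernel and sum: -2.3·1 + -0.2·0.5 + 3.7·-0.5 + 3.7·2 + 1.9·-1 + 3.8·2 + 4.6·-1.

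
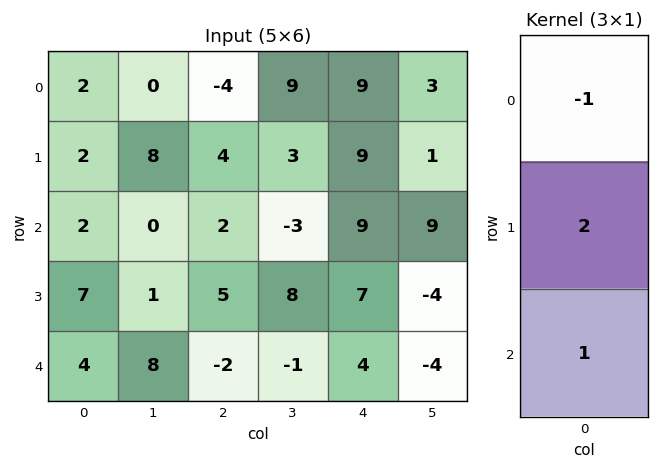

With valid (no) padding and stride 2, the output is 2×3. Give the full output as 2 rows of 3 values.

4 14 18
16 6 9

Output[0,0]: The receptive field on the input at this output position is [2 / 2 / 2]. Elementwise product with the kernel and sum: 2·-1 + 2·2 + 2·1.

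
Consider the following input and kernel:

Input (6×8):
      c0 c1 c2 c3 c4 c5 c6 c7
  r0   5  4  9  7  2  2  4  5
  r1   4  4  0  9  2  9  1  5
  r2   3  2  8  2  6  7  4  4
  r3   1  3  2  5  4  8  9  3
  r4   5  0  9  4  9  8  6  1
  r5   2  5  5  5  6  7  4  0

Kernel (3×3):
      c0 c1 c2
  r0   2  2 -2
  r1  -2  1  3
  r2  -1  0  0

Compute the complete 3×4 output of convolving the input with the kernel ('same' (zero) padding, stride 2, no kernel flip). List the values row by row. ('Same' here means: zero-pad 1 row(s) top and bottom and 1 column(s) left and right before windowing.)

Output[0,0]: The receptive field on the zero-padded input at this output position is [0 0 0 / 0 5 4 / 0 4 4]. Elementwise product with the kernel and sum: 0·2 + 0·2 + 0·-2 + 0·-2 + 5·1 + 4·3 + 0·-1.
Output[0,1]: The receptive field on the zero-padded input at this output position is [0 0 0 / 4 9 7 / 4 0 9]. Elementwise product with the kernel and sum: 0·2 + 0·2 + 0·-2 + 4·-2 + 9·1 + 7·3 + 4·-1.

17 18 -15 6
9 -3 22 4
1 16 22 14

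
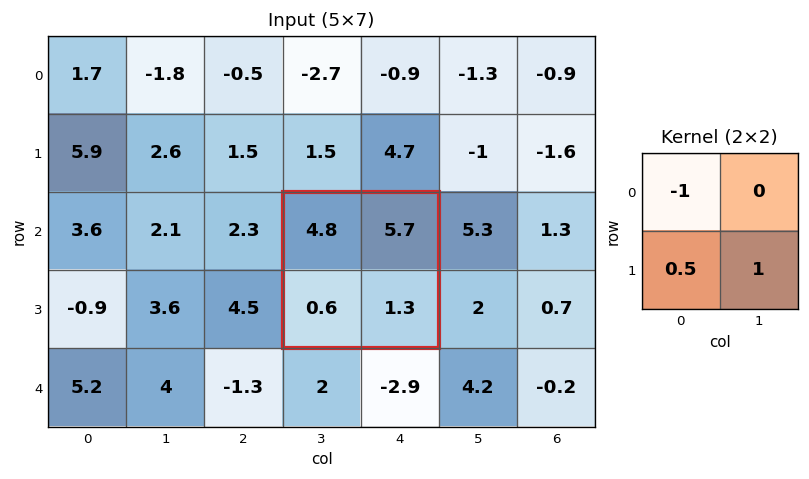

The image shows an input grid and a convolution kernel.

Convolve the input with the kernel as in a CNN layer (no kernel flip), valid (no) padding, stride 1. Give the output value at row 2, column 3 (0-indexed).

-3.2

The receptive field on the input at this output position is [4.8 5.7 / 0.6 1.3]. Elementwise product with the kernel and sum: 4.8·-1 + 0.6·0.5 + 1.3·1.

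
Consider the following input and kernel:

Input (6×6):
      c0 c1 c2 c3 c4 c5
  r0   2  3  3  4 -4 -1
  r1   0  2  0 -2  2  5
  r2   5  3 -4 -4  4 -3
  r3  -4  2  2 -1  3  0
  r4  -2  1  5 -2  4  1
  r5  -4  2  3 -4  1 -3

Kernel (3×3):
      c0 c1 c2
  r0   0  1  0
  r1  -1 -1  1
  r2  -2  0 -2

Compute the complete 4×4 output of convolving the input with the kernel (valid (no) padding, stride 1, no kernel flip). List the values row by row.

-1 1 8 15
-6 -5 0 1
1 -7 -20 4
10 -2 -8 16

Output[0,0]: The receptive field on the input at this output position is [2 3 3 / 0 2 0 / 5 3 -4]. Elementwise product with the kernel and sum: 3·1 + 0·-1 + 2·-1 + 0·1 + 5·-2 + -4·-2.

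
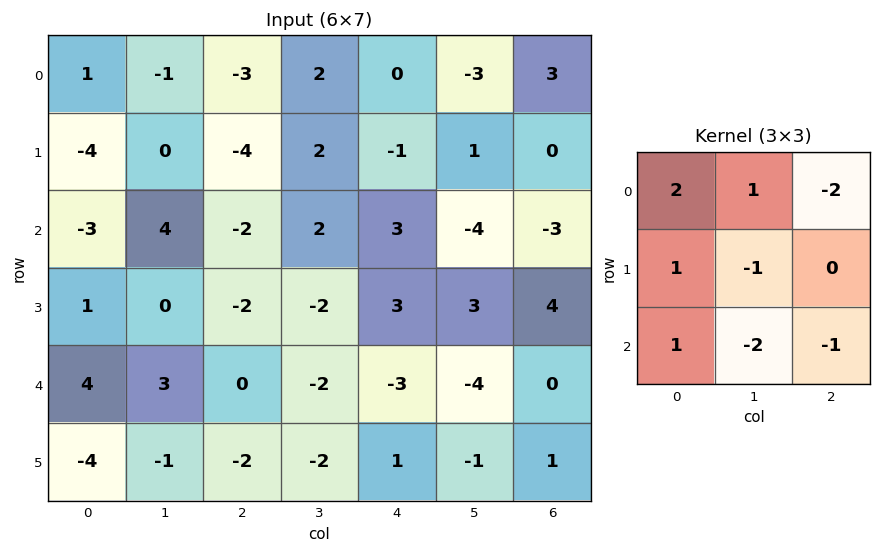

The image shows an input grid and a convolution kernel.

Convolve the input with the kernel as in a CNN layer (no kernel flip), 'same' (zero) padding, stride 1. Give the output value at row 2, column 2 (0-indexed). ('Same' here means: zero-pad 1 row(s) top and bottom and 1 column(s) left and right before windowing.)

The receptive field on the zero-padded input at this output position is [0 -4 2 / 4 -2 2 / 0 -2 -2]. Elementwise product with the kernel and sum: 0·2 + -4·1 + 2·-2 + 4·1 + -2·-1 + 0·1 + -2·-2 + -2·-1.

4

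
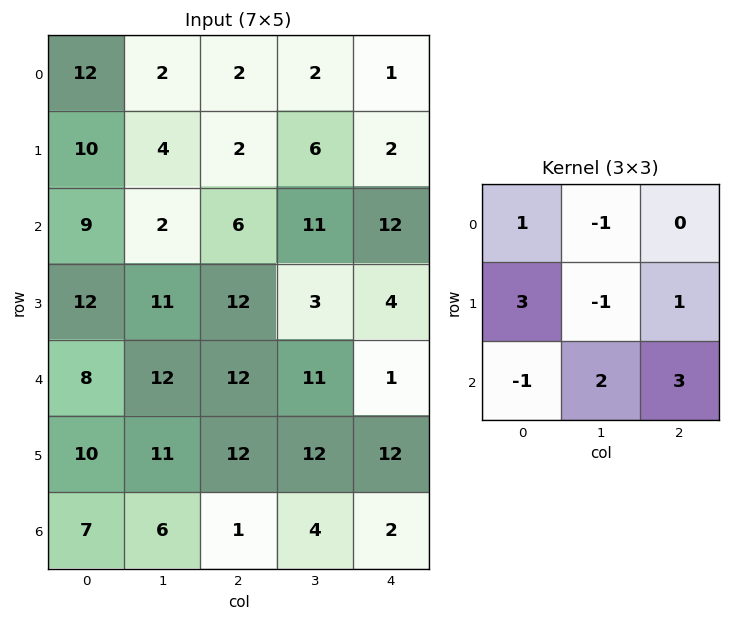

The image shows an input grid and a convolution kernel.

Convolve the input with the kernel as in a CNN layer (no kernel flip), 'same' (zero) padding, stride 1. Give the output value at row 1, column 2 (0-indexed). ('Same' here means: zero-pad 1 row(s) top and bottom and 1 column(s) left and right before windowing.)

The receptive field on the zero-padded input at this output position is [2 2 2 / 4 2 6 / 2 6 11]. Elementwise product with the kernel and sum: 2·1 + 2·-1 + 4·3 + 2·-1 + 6·1 + 2·-1 + 6·2 + 11·3.

59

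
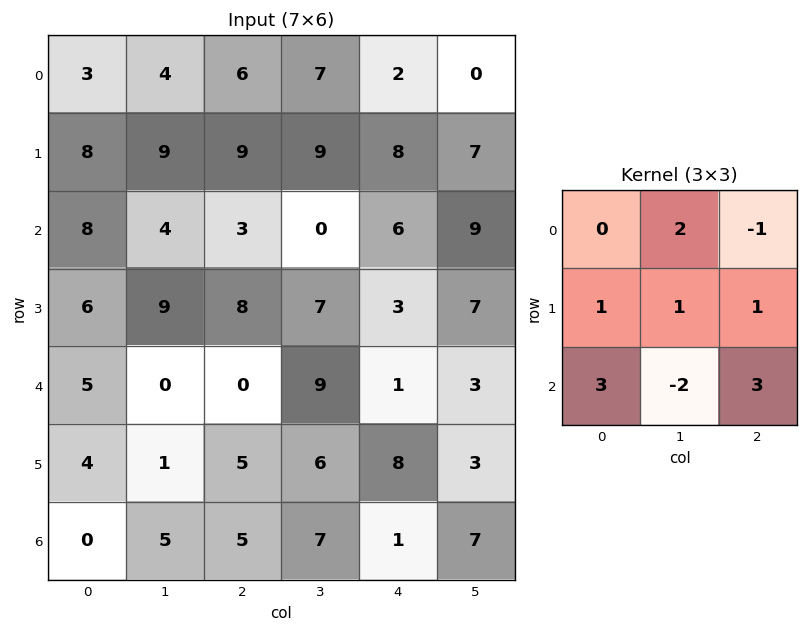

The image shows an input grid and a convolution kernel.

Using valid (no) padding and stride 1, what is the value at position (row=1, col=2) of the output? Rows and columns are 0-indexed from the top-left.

The receptive field on the input at this output position is [9 9 8 / 3 0 6 / 8 7 3]. Elementwise product with the kernel and sum: 9·2 + 8·-1 + 3·1 + 0·1 + 6·1 + 8·3 + 7·-2 + 3·3.

38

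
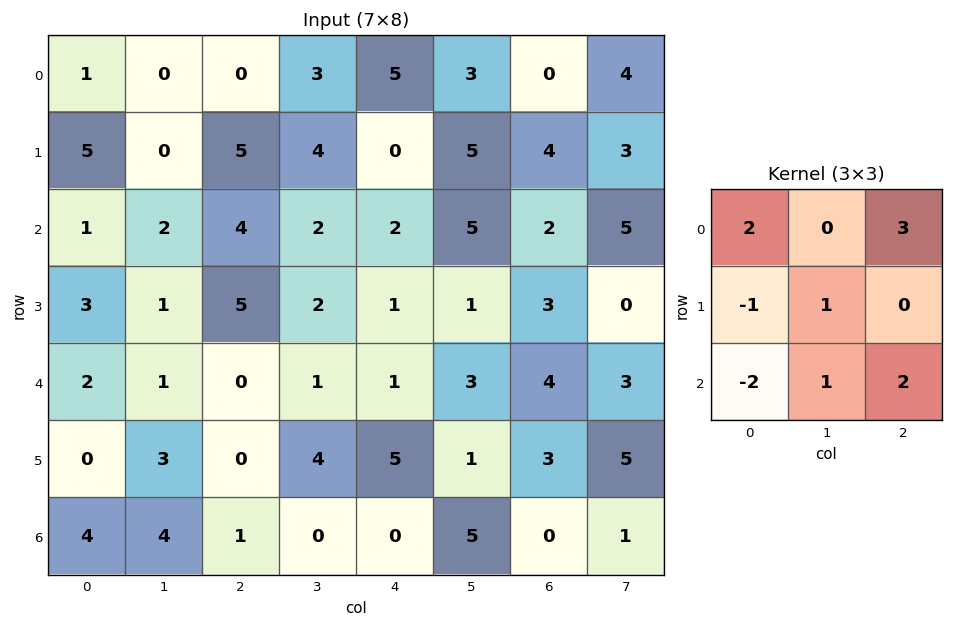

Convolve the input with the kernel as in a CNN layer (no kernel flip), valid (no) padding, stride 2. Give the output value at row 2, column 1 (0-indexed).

5

The receptive field on the input at this output position is [0 1 1 / 0 4 5 / 1 0 0]. Elementwise product with the kernel and sum: 0·2 + 1·3 + 0·-1 + 4·1 + 1·-2 + 0·1 + 0·2.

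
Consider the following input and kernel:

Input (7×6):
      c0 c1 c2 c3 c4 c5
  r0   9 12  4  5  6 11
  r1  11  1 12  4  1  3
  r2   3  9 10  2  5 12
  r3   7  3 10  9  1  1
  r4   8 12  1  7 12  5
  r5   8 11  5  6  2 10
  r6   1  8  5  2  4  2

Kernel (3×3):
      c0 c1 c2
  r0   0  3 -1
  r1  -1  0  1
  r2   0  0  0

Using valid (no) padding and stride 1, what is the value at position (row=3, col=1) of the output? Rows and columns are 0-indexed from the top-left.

16

The receptive field on the input at this output position is [3 10 9 / 12 1 7 / 11 5 6]. Elementwise product with the kernel and sum: 10·3 + 9·-1 + 12·-1 + 7·1.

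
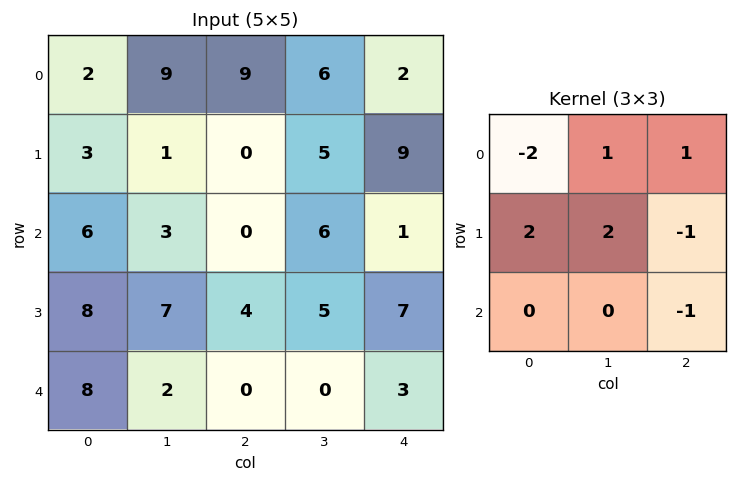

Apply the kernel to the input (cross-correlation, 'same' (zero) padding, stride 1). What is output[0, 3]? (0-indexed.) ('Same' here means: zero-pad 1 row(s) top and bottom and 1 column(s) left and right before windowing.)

19

The receptive field on the zero-padded input at this output position is [0 0 0 / 9 6 2 / 0 5 9]. Elementwise product with the kernel and sum: 0·-2 + 0·1 + 0·1 + 9·2 + 6·2 + 2·-1 + 9·-1.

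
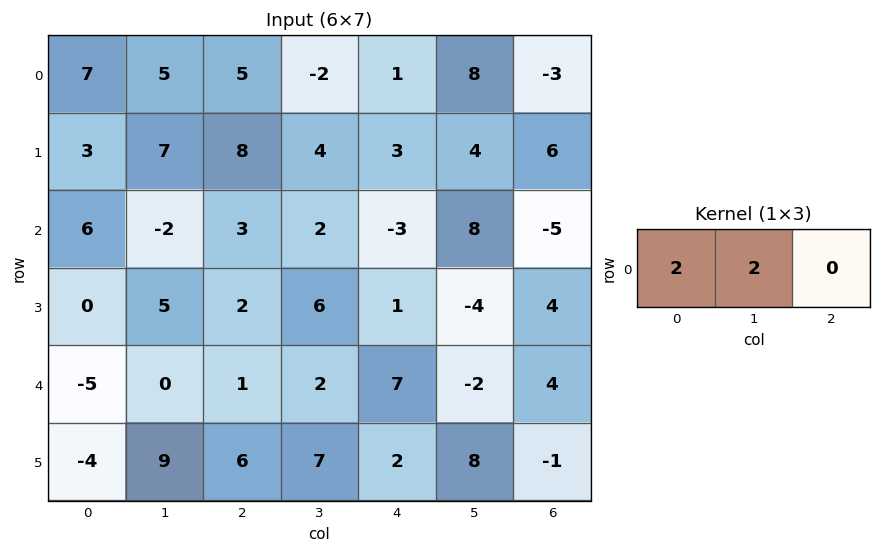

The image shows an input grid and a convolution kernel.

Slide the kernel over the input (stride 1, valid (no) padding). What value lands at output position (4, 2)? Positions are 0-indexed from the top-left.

The receptive field on the input at this output position is [1 2 7]. Elementwise product with the kernel and sum: 1·2 + 2·2.

6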